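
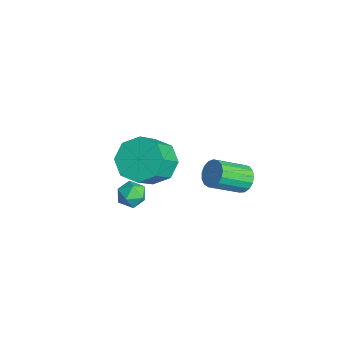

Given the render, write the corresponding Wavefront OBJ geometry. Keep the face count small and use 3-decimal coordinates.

v 0.947 2.493 -0.866
v 1.325 2.189 -1.328
v 1.351 0.804 -0.396
v 0.973 1.107 0.066
v 1.539 2.325 -1.132
v 1.565 0.94 -0.199
v 1.617 2.5 -0.875
v 1.643 1.115 0.058
v 1.541 2.673 -0.615
v 1.568 1.288 0.317
v 1.33 2.805 -0.414
v 1.356 1.42 0.519
v 1.03 2.865 -0.316
v 1.057 1.48 0.617
v 0.712 2.84 -0.344
v 0.738 1.455 0.589
v 0.447 2.735 -0.492
v 0.474 1.35 0.441
v 0.297 2.575 -0.725
v 0.323 1.19 0.207
v 0.296 2.396 -0.991
v 0.322 1.011 -0.059
v 0.443 2.239 -1.229
v 0.47 0.854 -0.296
v 0.707 2.14 -1.383
v 0.733 0.755 -0.45
v 1.025 2.122 -1.419
v 1.051 0.737 -0.486
v -1.182 -0.631 -0.656
v -0.568 0.224 -0.375
v 0.136 -0.673 0.817
v -0.478 -1.529 0.536
v -1.293 0.203 0.037
v -0.589 -0.695 1.229
v -1.953 -0.307 0.043
v -1.249 -1.205 1.235
v -2.162 -1.007 -0.361
v -1.458 -1.905 0.832
v -1.796 -1.487 -0.937
v -1.092 -2.384 0.255
v -1.071 -1.465 -1.349
v -0.367 -2.363 -0.157
v -0.411 -0.955 -1.355
v 0.293 -1.853 -0.163
v -0.202 -0.255 -0.952
v 0.502 -1.153 0.241
v 3.389 -2.926 2.993
v 3.752 -2.724 3.481
v 3.888 -3.836 2.999
v 4.251 -3.634 3.487
v 3.627 -3.75 3.578
v 3.319 -3.187 3.575
v 4.321 -3.373 2.905
v 4.013 -2.81 2.902
v 4.329 -3 3.427
v 3.9 -3.233 3.843
v 3.74 -3.327 2.637
v 3.311 -3.56 3.053
f 2 1 5
f 2 5 3
f 3 5 6
f 3 6 4
f 5 1 7
f 5 7 6
f 6 7 8
f 6 8 4
f 7 1 9
f 7 9 8
f 8 9 10
f 8 10 4
f 9 1 11
f 9 11 10
f 10 11 12
f 10 12 4
f 11 1 13
f 11 13 12
f 12 13 14
f 12 14 4
f 13 1 15
f 13 15 14
f 14 15 16
f 14 16 4
f 15 1 17
f 15 17 16
f 16 17 18
f 16 18 4
f 17 1 19
f 17 19 18
f 18 19 20
f 18 20 4
f 19 1 21
f 19 21 20
f 20 21 22
f 20 22 4
f 21 1 23
f 21 23 22
f 22 23 24
f 22 24 4
f 23 1 25
f 23 25 24
f 24 25 26
f 24 26 4
f 25 1 27
f 25 27 26
f 26 27 28
f 26 28 4
f 27 1 2
f 27 2 28
f 28 2 3
f 28 3 4
f 30 29 33
f 30 33 31
f 31 33 34
f 31 34 32
f 33 29 35
f 33 35 34
f 34 35 36
f 34 36 32
f 35 29 37
f 35 37 36
f 36 37 38
f 36 38 32
f 37 29 39
f 37 39 38
f 38 39 40
f 38 40 32
f 39 29 41
f 39 41 40
f 40 41 42
f 40 42 32
f 41 29 43
f 41 43 42
f 42 43 44
f 42 44 32
f 43 29 45
f 43 45 44
f 44 45 46
f 44 46 32
f 45 29 30
f 45 30 46
f 46 30 31
f 46 31 32
f 47 58 52
f 47 52 48
f 47 48 54
f 47 54 57
f 47 57 58
f 48 52 56
f 52 58 51
f 58 57 49
f 57 54 53
f 54 48 55
f 50 56 51
f 50 51 49
f 50 49 53
f 50 53 55
f 50 55 56
f 51 56 52
f 49 51 58
f 53 49 57
f 55 53 54
f 56 55 48



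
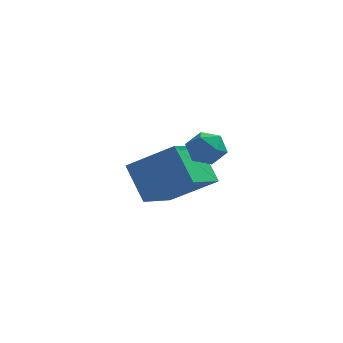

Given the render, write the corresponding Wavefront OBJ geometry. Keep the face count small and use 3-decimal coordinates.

v -2.152 -1.086 2.481
v -1.62 -1.377 2.951
v -3.04 -1.403 3.289
v -2.508 -1.694 3.759
v -2.549 -0.936 3.648
v -2 -0.74 3.148
v -2.66 -2.04 3.092
v -2.111 -1.844 2.592
v -1.934 -1.967 3.329
v -1.865 -1.284 3.673
v -2.795 -1.496 2.567
v -2.726 -0.813 2.911
v -4.732 1.201 -0.964
v -5.469 2.161 0.341
v -3.936 2.865 -1.739
v -4.673 3.825 -0.434
v -2.947 0.915 0.254
v -3.684 1.875 1.559
v -2.151 2.579 -0.521
v -2.888 3.539 0.784
f 1 12 6
f 1 6 2
f 1 2 8
f 1 8 11
f 1 11 12
f 2 6 10
f 6 12 5
f 12 11 3
f 11 8 7
f 8 2 9
f 4 10 5
f 4 5 3
f 4 3 7
f 4 7 9
f 4 9 10
f 5 10 6
f 3 5 12
f 7 3 11
f 9 7 8
f 10 9 2
f 14 16 13
f 17 14 13
f 13 16 15
f 15 17 13
f 14 20 16
f 18 14 17
f 18 20 14
f 16 20 15
f 19 17 15
f 15 20 19
f 19 18 17
f 20 18 19



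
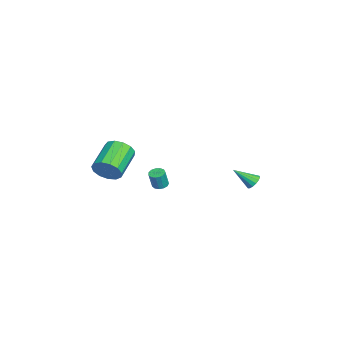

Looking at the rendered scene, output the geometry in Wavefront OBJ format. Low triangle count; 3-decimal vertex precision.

v 2.212 -1.17 -1.902
v 2.704 -1.227 -2.024
v 2.96 -1.427 -0.9
v 2.468 -1.37 -0.778
v 2.667 -0.948 -1.966
v 2.923 -1.148 -0.842
v 2.485 -0.74 -1.888
v 2.741 -0.94 -0.764
v 2.217 -0.668 -1.814
v 2.473 -0.868 -0.69
v 1.947 -0.755 -1.768
v 2.203 -0.955 -0.644
v 1.762 -0.974 -1.765
v 2.018 -1.174 -0.641
v 1.719 -1.256 -1.805
v 1.975 -1.456 -0.681
v 1.833 -1.51 -1.876
v 2.089 -1.71 -0.752
v 2.067 -1.656 -1.955
v 2.323 -1.856 -0.831
v 2.347 -1.648 -2.018
v 2.603 -1.848 -0.894
v 2.585 -1.488 -2.043
v 2.841 -1.688 -0.92
v 2.47 4.34 -1.453
v 2.93 4.12 -1.707
v 2.43 3.12 -0.467
v 3.036 4.291 -1.491
v 2.991 4.475 -1.265
v 2.806 4.623 -1.09
v 2.53 4.695 -1.011
v 2.239 4.672 -1.051
v 2.009 4.561 -1.199
v 1.903 4.39 -1.415
v 1.949 4.206 -1.641
v 2.134 4.058 -1.817
v 2.409 3.986 -1.895
v 2.7 4.008 -1.855
v 3.408 -4.244 -0.143
v 3.862 -4.017 0.684
v 2.027 -3.349 1.509
v 1.572 -3.576 0.683
v 3.883 -3.571 0.369
v 2.048 -2.903 1.195
v 3.753 -3.338 -0.108
v 1.918 -2.67 0.717
v 3.513 -3.393 -0.596
v 1.678 -2.725 0.229
v 3.24 -3.718 -0.94
v 1.405 -3.05 -0.115
v 3.02 -4.21 -1.031
v 1.185 -3.542 -0.206
v 2.923 -4.713 -0.84
v 1.088 -4.045 -0.015
v 2.98 -5.067 -0.428
v 1.145 -4.399 0.398
v 3.173 -5.159 0.076
v 1.338 -4.492 0.901
v 3.44 -4.961 0.509
v 1.605 -4.294 1.335
v 3.697 -4.535 0.736
v 1.862 -3.868 1.561
f 2 1 5
f 2 5 3
f 3 5 6
f 3 6 4
f 5 1 7
f 5 7 6
f 6 7 8
f 6 8 4
f 7 1 9
f 7 9 8
f 8 9 10
f 8 10 4
f 9 1 11
f 9 11 10
f 10 11 12
f 10 12 4
f 11 1 13
f 11 13 12
f 12 13 14
f 12 14 4
f 13 1 15
f 13 15 14
f 14 15 16
f 14 16 4
f 15 1 17
f 15 17 16
f 16 17 18
f 16 18 4
f 17 1 19
f 17 19 18
f 18 19 20
f 18 20 4
f 19 1 21
f 19 21 20
f 20 21 22
f 20 22 4
f 21 1 23
f 21 23 22
f 22 23 24
f 22 24 4
f 23 1 2
f 23 2 24
f 24 2 3
f 24 3 4
f 26 25 28
f 26 28 27
f 28 25 29
f 28 29 27
f 29 25 30
f 29 30 27
f 30 25 31
f 30 31 27
f 31 25 32
f 31 32 27
f 32 25 33
f 32 33 27
f 33 25 34
f 33 34 27
f 34 25 35
f 34 35 27
f 35 25 36
f 35 36 27
f 36 25 37
f 36 37 27
f 37 25 38
f 37 38 27
f 38 25 26
f 38 26 27
f 40 39 43
f 40 43 41
f 41 43 44
f 41 44 42
f 43 39 45
f 43 45 44
f 44 45 46
f 44 46 42
f 45 39 47
f 45 47 46
f 46 47 48
f 46 48 42
f 47 39 49
f 47 49 48
f 48 49 50
f 48 50 42
f 49 39 51
f 49 51 50
f 50 51 52
f 50 52 42
f 51 39 53
f 51 53 52
f 52 53 54
f 52 54 42
f 53 39 55
f 53 55 54
f 54 55 56
f 54 56 42
f 55 39 57
f 55 57 56
f 56 57 58
f 56 58 42
f 57 39 59
f 57 59 58
f 58 59 60
f 58 60 42
f 59 39 61
f 59 61 60
f 60 61 62
f 60 62 42
f 61 39 40
f 61 40 62
f 62 40 41
f 62 41 42



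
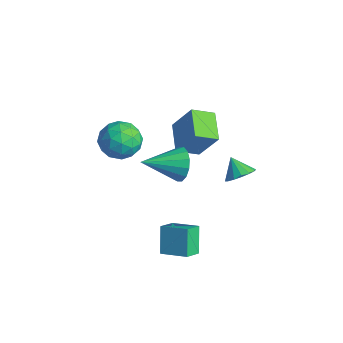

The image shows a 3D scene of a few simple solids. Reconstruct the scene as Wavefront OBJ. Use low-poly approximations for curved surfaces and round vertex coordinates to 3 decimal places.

v 1.359 1.859 0.16
v 1.762 1.218 0.499
v 0.561 1.801 1
v 1.932 1.566 0.684
v 1.948 1.993 0.729
v 1.806 2.384 0.621
v 1.545 2.634 0.389
v 1.233 2.677 0.097
v 0.955 2.5 -0.179
v 0.786 2.151 -0.364
v 0.769 1.724 -0.409
v 0.911 1.333 -0.301
v 1.173 1.083 -0.07
v 1.485 1.041 0.223
v 0.827 -2.403 -2.148
v 2.074 -1.653 -1.709
v 0.475 -1.5 -2.69
v 1.721 -0.75 -2.25
v 1.579 -2.89 -3.45
v 2.825 -2.14 -3.01
v 1.226 -1.987 -3.991
v 2.473 -1.237 -3.552
v -4.689 1.701 -0.5
v -3.732 2.256 1.237
v -4.332 2.891 -1.077
v -3.375 3.447 0.661
v -3.165 0.953 -1.101
v -2.208 1.509 0.637
v -2.808 2.144 -1.677
v -1.851 2.699 0.06
v -1.054 -2.208 3.177
v -0.456 -3.169 3.416
v -2.604 -3.231 2.944
v -2.006 -4.192 3.183
v -2.212 -3.416 4.016
v -1.254 -2.784 4.16
v -1.806 -3.616 2.2
v -0.848 -2.984 2.344
v -0.921 -4.039 2.812
v -1.171 -3.916 3.934
v -1.889 -2.484 2.426
v -2.139 -2.361 3.548
v -0.619 -2.599 3.317
v -2.441 -3.801 3.043
v -2.562 -3.345 3.532
v -2.21 -3.91 3.673
v -1.088 -2.373 3.755
v -0.736 -2.937 3.895
v -1.768 -3.083 4.247
v -2.324 -3.463 2.465
v -1.972 -4.027 2.605
v -0.85 -2.49 2.687
v -0.498 -3.055 2.828
v -1.292 -3.317 2.113
v -0.541 -3.675 3.103
v -1.452 -4.276 2.965
v -1.334 -3.937 2.388
v -0.771 -3.566 2.472
v -0.688 -3.602 3.762
v -1.599 -4.204 3.625
v -1.72 -3.748 4.115
v -1.157 -3.376 4.2
v -0.961 -4.114 3.407
v -1.461 -2.196 2.735
v -2.372 -2.798 2.598
v -1.903 -3.024 2.16
v -1.34 -2.652 2.245
v -1.608 -2.124 3.395
v -2.519 -2.725 3.257
v -2.289 -2.834 3.888
v -1.726 -2.463 3.972
v -2.099 -2.286 2.953
v -0.042 -0.712 1.235
v 0.325 -1.128 0.379
v -0.578 -2.648 1.945
v 0.734 -1.119 0.712
v 0.935 -1.001 1.186
v 0.874 -0.805 1.672
v 0.568 -0.585 2.042
v 0.098 -0.399 2.195
v -0.409 -0.297 2.091
v -0.818 -0.306 1.757
v -1.019 -0.424 1.284
v -0.959 -0.62 0.797
v -0.653 -0.84 0.427
v -0.183 -1.026 0.274
f 2 1 4
f 2 4 3
f 4 1 5
f 4 5 3
f 5 1 6
f 5 6 3
f 6 1 7
f 6 7 3
f 7 1 8
f 7 8 3
f 8 1 9
f 8 9 3
f 9 1 10
f 9 10 3
f 10 1 11
f 10 11 3
f 11 1 12
f 11 12 3
f 12 1 13
f 12 13 3
f 13 1 14
f 13 14 3
f 14 1 2
f 14 2 3
f 16 18 15
f 19 16 15
f 15 18 17
f 17 19 15
f 16 22 18
f 20 16 19
f 20 22 16
f 18 22 17
f 21 19 17
f 17 22 21
f 21 20 19
f 22 20 21
f 24 26 23
f 27 24 23
f 23 26 25
f 25 27 23
f 24 30 26
f 28 24 27
f 28 30 24
f 26 30 25
f 29 27 25
f 25 30 29
f 29 28 27
f 30 28 29
f 31 68 47
f 68 42 71
f 47 71 36
f 68 71 47
f 31 47 43
f 47 36 48
f 43 48 32
f 47 48 43
f 31 43 52
f 43 32 53
f 52 53 38
f 43 53 52
f 31 52 64
f 52 38 67
f 64 67 41
f 52 67 64
f 31 64 68
f 64 41 72
f 68 72 42
f 64 72 68
f 32 48 59
f 48 36 62
f 59 62 40
f 48 62 59
f 36 71 49
f 71 42 70
f 49 70 35
f 71 70 49
f 42 72 69
f 72 41 65
f 69 65 33
f 72 65 69
f 41 67 66
f 67 38 54
f 66 54 37
f 67 54 66
f 38 53 58
f 53 32 55
f 58 55 39
f 53 55 58
f 34 60 46
f 60 40 61
f 46 61 35
f 60 61 46
f 34 46 44
f 46 35 45
f 44 45 33
f 46 45 44
f 34 44 51
f 44 33 50
f 51 50 37
f 44 50 51
f 34 51 56
f 51 37 57
f 56 57 39
f 51 57 56
f 34 56 60
f 56 39 63
f 60 63 40
f 56 63 60
f 35 61 49
f 61 40 62
f 49 62 36
f 61 62 49
f 33 45 69
f 45 35 70
f 69 70 42
f 45 70 69
f 37 50 66
f 50 33 65
f 66 65 41
f 50 65 66
f 39 57 58
f 57 37 54
f 58 54 38
f 57 54 58
f 40 63 59
f 63 39 55
f 59 55 32
f 63 55 59
f 74 73 76
f 74 76 75
f 76 73 77
f 76 77 75
f 77 73 78
f 77 78 75
f 78 73 79
f 78 79 75
f 79 73 80
f 79 80 75
f 80 73 81
f 80 81 75
f 81 73 82
f 81 82 75
f 82 73 83
f 82 83 75
f 83 73 84
f 83 84 75
f 84 73 85
f 84 85 75
f 85 73 86
f 85 86 75
f 86 73 74
f 86 74 75



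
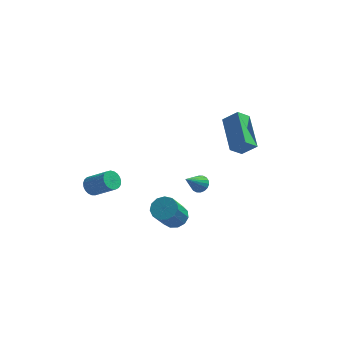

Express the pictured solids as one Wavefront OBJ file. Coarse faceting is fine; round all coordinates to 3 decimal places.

v 3.131 -0.766 3.409
v 2.559 1.003 4.224
v 2.401 -0.701 2.758
v 1.829 1.067 3.573
v 3.651 -0.347 2.867
v 3.079 1.421 3.682
v 2.921 -0.283 2.216
v 2.349 1.486 3.031
v -3.913 -1.968 0.463
v -3.598 -2.077 0.025
v -2.552 -2.481 0.88
v -2.867 -2.372 1.317
v -3.547 -1.858 0.067
v -2.501 -2.262 0.922
v -3.56 -1.658 0.177
v -2.514 -2.062 1.032
v -3.634 -1.511 0.337
v -2.588 -1.915 1.192
v -3.756 -1.444 0.518
v -2.71 -1.848 1.373
v -3.905 -1.467 0.69
v -2.859 -1.871 1.544
v -4.056 -1.577 0.822
v -3.01 -1.981 1.677
v -4.182 -1.755 0.892
v -3.136 -2.158 1.747
v -4.261 -1.969 0.888
v -3.215 -2.373 1.743
v -4.281 -2.183 0.811
v -3.235 -2.587 1.666
v -4.236 -2.36 0.673
v -3.19 -2.764 1.528
v -4.136 -2.469 0.499
v -3.09 -2.873 1.354
v -3.997 -2.492 0.318
v -2.951 -2.896 1.173
v -3.844 -2.424 0.163
v -2.798 -2.828 1.018
v -3.703 -2.277 0.059
v -2.657 -2.681 0.914
v -0.245 -0.311 -2.677
v 0.357 -0.122 -2.375
v -0.012 -1.14 -1.001
v -0.615 -1.329 -1.303
v 0.087 0.138 -2.256
v -0.283 -0.879 -0.881
v -0.29 0.256 -2.27
v -0.659 -0.762 -0.895
v -0.652 0.194 -2.413
v -1.021 -0.824 -1.038
v -0.885 -0.029 -2.64
v -1.254 -1.047 -1.266
v -0.915 -0.341 -2.88
v -1.284 -1.359 -1.505
v -0.732 -0.644 -3.055
v -1.102 -1.662 -1.68
v -0.395 -0.841 -3.11
v -0.764 -1.859 -1.735
v -0.01 -0.87 -3.028
v -0.38 -1.887 -1.653
v 0.3 -0.721 -2.834
v -0.07 -1.739 -1.46
v 0.437 -0.443 -2.591
v 0.067 -1.46 -1.216
v 0.445 3.808 -3.421
v 0.926 3.654 -3.259
v -0.165 2.932 -2.439
v 0.881 3.84 -3.121
v 0.75 4.02 -3.043
v 0.558 4.157 -3.039
v 0.344 4.226 -3.111
v 0.15 4.211 -3.244
v 0.014 4.117 -3.412
v -0.036 3.961 -3.583
v 0.009 3.775 -3.721
v 0.14 3.596 -3.799
v 0.332 3.458 -3.803
v 0.546 3.39 -3.731
v 0.74 3.405 -3.598
v 0.875 3.499 -3.429
f 2 4 1
f 5 2 1
f 1 4 3
f 3 5 1
f 2 8 4
f 6 2 5
f 6 8 2
f 4 8 3
f 7 5 3
f 3 8 7
f 7 6 5
f 8 6 7
f 10 9 13
f 10 13 11
f 11 13 14
f 11 14 12
f 13 9 15
f 13 15 14
f 14 15 16
f 14 16 12
f 15 9 17
f 15 17 16
f 16 17 18
f 16 18 12
f 17 9 19
f 17 19 18
f 18 19 20
f 18 20 12
f 19 9 21
f 19 21 20
f 20 21 22
f 20 22 12
f 21 9 23
f 21 23 22
f 22 23 24
f 22 24 12
f 23 9 25
f 23 25 24
f 24 25 26
f 24 26 12
f 25 9 27
f 25 27 26
f 26 27 28
f 26 28 12
f 27 9 29
f 27 29 28
f 28 29 30
f 28 30 12
f 29 9 31
f 29 31 30
f 30 31 32
f 30 32 12
f 31 9 33
f 31 33 32
f 32 33 34
f 32 34 12
f 33 9 35
f 33 35 34
f 34 35 36
f 34 36 12
f 35 9 37
f 35 37 36
f 36 37 38
f 36 38 12
f 37 9 39
f 37 39 38
f 38 39 40
f 38 40 12
f 39 9 10
f 39 10 40
f 40 10 11
f 40 11 12
f 42 41 45
f 42 45 43
f 43 45 46
f 43 46 44
f 45 41 47
f 45 47 46
f 46 47 48
f 46 48 44
f 47 41 49
f 47 49 48
f 48 49 50
f 48 50 44
f 49 41 51
f 49 51 50
f 50 51 52
f 50 52 44
f 51 41 53
f 51 53 52
f 52 53 54
f 52 54 44
f 53 41 55
f 53 55 54
f 54 55 56
f 54 56 44
f 55 41 57
f 55 57 56
f 56 57 58
f 56 58 44
f 57 41 59
f 57 59 58
f 58 59 60
f 58 60 44
f 59 41 61
f 59 61 60
f 60 61 62
f 60 62 44
f 61 41 63
f 61 63 62
f 62 63 64
f 62 64 44
f 63 41 42
f 63 42 64
f 64 42 43
f 64 43 44
f 66 65 68
f 66 68 67
f 68 65 69
f 68 69 67
f 69 65 70
f 69 70 67
f 70 65 71
f 70 71 67
f 71 65 72
f 71 72 67
f 72 65 73
f 72 73 67
f 73 65 74
f 73 74 67
f 74 65 75
f 74 75 67
f 75 65 76
f 75 76 67
f 76 65 77
f 76 77 67
f 77 65 78
f 77 78 67
f 78 65 79
f 78 79 67
f 79 65 80
f 79 80 67
f 80 65 66
f 80 66 67



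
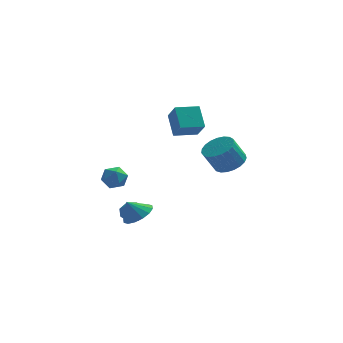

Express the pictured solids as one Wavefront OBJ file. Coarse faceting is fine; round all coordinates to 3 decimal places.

v -2.873 -3.543 0.386
v -2.255 -3.353 0.907
v -3.265 -4.527 1.213
v -2.647 -4.337 1.734
v -3.284 -3.813 1.637
v -3.042 -3.205 1.126
v -2.478 -4.675 0.994
v -2.236 -4.067 0.483
v -2.01 -4.052 1.282
v -2.509 -3.519 1.68
v -3.011 -4.361 0.44
v -3.51 -3.828 0.838
v -1.916 0.697 -4.217
v -1.546 0.151 -4.653
v -1.904 -0.297 -2.963
v -1.161 0.518 -4.366
v -1.217 0.989 -3.992
v -1.683 1.29 -3.75
v -2.285 1.242 -3.782
v -2.671 0.876 -4.069
v -2.614 0.404 -4.443
v -2.148 0.104 -4.685
v 0.875 -1.607 3.827
v 0.569 -0.45 4.889
v 0.471 -0.76 2.788
v 0.166 0.397 3.85
v 2.254 -1.117 3.69
v 1.949 0.04 4.752
v 1.851 -0.27 2.651
v 1.545 0.887 3.713
v 3.812 2.737 -1.116
v 4.725 2.977 -0.591
v 3.981 2.683 0.84
v 3.068 2.443 0.316
v 4.523 3.377 -0.614
v 3.778 3.083 0.817
v 4.198 3.667 -0.724
v 3.453 3.373 0.707
v 3.806 3.796 -0.902
v 3.061 3.502 0.53
v 3.415 3.741 -1.116
v 2.67 3.447 0.315
v 3.093 3.513 -1.33
v 2.348 3.219 0.101
v 2.895 3.151 -1.508
v 2.151 2.857 -0.076
v 2.856 2.717 -1.617
v 2.111 2.423 -0.186
v 2.982 2.287 -1.64
v 2.238 1.993 -0.209
v 3.252 1.934 -1.572
v 2.507 1.64 -0.141
v 3.619 1.721 -1.425
v 2.874 1.427 0.006
v 4.019 1.683 -1.225
v 3.274 1.389 0.206
v 4.383 1.827 -1.006
v 3.638 1.533 0.426
v 4.649 2.128 -0.805
v 3.904 1.834 0.626
v 4.77 2.535 -0.659
v 4.025 2.241 0.772
v -1.536 -1.642 -3.109
v -0.878 -2.3 -2.692
v -2.184 -1.658 -2.111
v -0.693 -1.822 -2.565
v -0.734 -1.296 -2.583
v -0.99 -0.863 -2.742
v -1.392 -0.638 -3
v -1.833 -0.683 -3.287
v -2.195 -0.984 -3.526
v -2.38 -1.462 -3.654
v -2.339 -1.988 -3.635
v -2.083 -2.421 -3.476
v -1.68 -2.646 -3.218
v -1.239 -2.602 -2.932
f 1 12 6
f 1 6 2
f 1 2 8
f 1 8 11
f 1 11 12
f 2 6 10
f 6 12 5
f 12 11 3
f 11 8 7
f 8 2 9
f 4 10 5
f 4 5 3
f 4 3 7
f 4 7 9
f 4 9 10
f 5 10 6
f 3 5 12
f 7 3 11
f 9 7 8
f 10 9 2
f 14 13 16
f 14 16 15
f 16 13 17
f 16 17 15
f 17 13 18
f 17 18 15
f 18 13 19
f 18 19 15
f 19 13 20
f 19 20 15
f 20 13 21
f 20 21 15
f 21 13 22
f 21 22 15
f 22 13 14
f 22 14 15
f 24 26 23
f 27 24 23
f 23 26 25
f 25 27 23
f 24 30 26
f 28 24 27
f 28 30 24
f 26 30 25
f 29 27 25
f 25 30 29
f 29 28 27
f 30 28 29
f 32 31 35
f 32 35 33
f 33 35 36
f 33 36 34
f 35 31 37
f 35 37 36
f 36 37 38
f 36 38 34
f 37 31 39
f 37 39 38
f 38 39 40
f 38 40 34
f 39 31 41
f 39 41 40
f 40 41 42
f 40 42 34
f 41 31 43
f 41 43 42
f 42 43 44
f 42 44 34
f 43 31 45
f 43 45 44
f 44 45 46
f 44 46 34
f 45 31 47
f 45 47 46
f 46 47 48
f 46 48 34
f 47 31 49
f 47 49 48
f 48 49 50
f 48 50 34
f 49 31 51
f 49 51 50
f 50 51 52
f 50 52 34
f 51 31 53
f 51 53 52
f 52 53 54
f 52 54 34
f 53 31 55
f 53 55 54
f 54 55 56
f 54 56 34
f 55 31 57
f 55 57 56
f 56 57 58
f 56 58 34
f 57 31 59
f 57 59 58
f 58 59 60
f 58 60 34
f 59 31 61
f 59 61 60
f 60 61 62
f 60 62 34
f 61 31 32
f 61 32 62
f 62 32 33
f 62 33 34
f 64 63 66
f 64 66 65
f 66 63 67
f 66 67 65
f 67 63 68
f 67 68 65
f 68 63 69
f 68 69 65
f 69 63 70
f 69 70 65
f 70 63 71
f 70 71 65
f 71 63 72
f 71 72 65
f 72 63 73
f 72 73 65
f 73 63 74
f 73 74 65
f 74 63 75
f 74 75 65
f 75 63 76
f 75 76 65
f 76 63 64
f 76 64 65



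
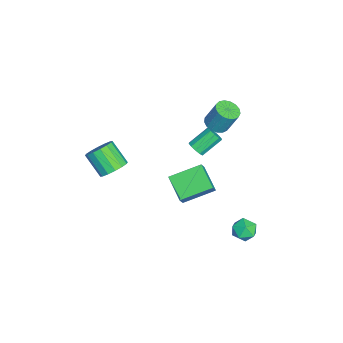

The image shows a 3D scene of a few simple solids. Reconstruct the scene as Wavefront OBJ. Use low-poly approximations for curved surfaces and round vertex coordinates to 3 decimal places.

v 3.56 4.463 -1.492
v 4.127 3.927 -1.237
v 3.333 3.713 -2.563
v 3.9 3.177 -2.308
v 3.193 3.254 -1.898
v 3.334 3.717 -1.236
v 4.126 3.923 -2.564
v 4.267 4.386 -1.902
v 4.476 3.593 -1.899
v 3.9 3.18 -1.488
v 3.56 4.46 -2.312
v 2.984 4.047 -1.901
v 4.208 -3.255 3.368
v 4.976 -3.455 3.701
v 4.259 -4.365 4.805
v 3.492 -4.165 4.472
v 4.847 -3.089 3.92
v 4.13 -3.999 5.024
v 4.547 -2.767 3.99
v 3.831 -3.677 5.094
v 4.157 -2.577 3.894
v 3.44 -3.486 4.998
v 3.78 -2.567 3.657
v 3.063 -3.477 4.761
v 3.518 -2.743 3.342
v 2.801 -3.652 4.446
v 3.441 -3.055 3.035
v 2.724 -3.965 4.139
v 3.57 -3.421 2.816
v 2.853 -4.331 3.92
v 3.869 -3.743 2.746
v 3.153 -4.653 3.85
v 4.26 -3.934 2.842
v 3.543 -4.843 3.946
v 4.637 -3.943 3.079
v 3.92 -4.853 4.183
v 4.899 -3.768 3.394
v 4.182 -4.677 4.498
v -1.407 1.797 2.612
v -0.874 1.284 2.783
v -0.719 1.93 4.239
v -1.253 2.443 4.068
v -0.686 1.561 2.64
v -0.531 2.206 4.096
v -0.663 1.891 2.491
v -0.508 2.537 3.947
v -0.811 2.201 2.37
v -0.656 2.847 3.825
v -1.095 2.418 2.304
v -0.941 3.063 3.759
v -1.451 2.492 2.308
v -1.297 3.138 3.764
v -1.797 2.408 2.383
v -1.643 3.054 3.838
v -2.054 2.183 2.51
v -1.899 2.829 3.965
v -2.162 1.87 2.66
v -2.008 2.516 4.116
v -2.098 1.541 2.799
v -1.943 2.186 4.255
v -1.875 1.27 2.896
v -1.721 1.915 4.352
v -1.545 1.12 2.927
v -1.391 1.765 4.383
v -1.184 1.125 2.887
v -1.029 1.77 4.342
v -0.247 0.742 1.239
v 0.222 0.764 1.578
v -0.463 1.779 2.461
v -0.933 1.758 2.121
v 0.26 1.012 1.322
v -0.426 2.027 2.205
v 0.103 1.157 1.034
v -0.582 2.172 1.917
v -0.187 1.143 0.824
v -0.873 2.159 1.707
v -0.5 0.977 0.772
v -1.186 1.992 1.655
v -0.717 0.721 0.899
v -1.402 1.736 1.782
v -0.754 0.473 1.155
v -1.44 1.488 2.038
v -0.598 0.328 1.443
v -1.283 1.343 2.326
v -0.307 0.341 1.653
v -0.993 1.357 2.536
v 0.006 0.508 1.705
v -0.68 1.523 2.588
v -0.529 -0.659 -2.055
v -1.16 1.158 -1.318
v 0.801 0.128 -2.855
v 0.17 1.945 -2.117
v 0.01 -0.785 -1.283
v -0.621 1.032 -0.545
v 1.34 0.002 -2.082
v 0.709 1.819 -1.345
f 1 12 6
f 1 6 2
f 1 2 8
f 1 8 11
f 1 11 12
f 2 6 10
f 6 12 5
f 12 11 3
f 11 8 7
f 8 2 9
f 4 10 5
f 4 5 3
f 4 3 7
f 4 7 9
f 4 9 10
f 5 10 6
f 3 5 12
f 7 3 11
f 9 7 8
f 10 9 2
f 14 13 17
f 14 17 15
f 15 17 18
f 15 18 16
f 17 13 19
f 17 19 18
f 18 19 20
f 18 20 16
f 19 13 21
f 19 21 20
f 20 21 22
f 20 22 16
f 21 13 23
f 21 23 22
f 22 23 24
f 22 24 16
f 23 13 25
f 23 25 24
f 24 25 26
f 24 26 16
f 25 13 27
f 25 27 26
f 26 27 28
f 26 28 16
f 27 13 29
f 27 29 28
f 28 29 30
f 28 30 16
f 29 13 31
f 29 31 30
f 30 31 32
f 30 32 16
f 31 13 33
f 31 33 32
f 32 33 34
f 32 34 16
f 33 13 35
f 33 35 34
f 34 35 36
f 34 36 16
f 35 13 37
f 35 37 36
f 36 37 38
f 36 38 16
f 37 13 14
f 37 14 38
f 38 14 15
f 38 15 16
f 40 39 43
f 40 43 41
f 41 43 44
f 41 44 42
f 43 39 45
f 43 45 44
f 44 45 46
f 44 46 42
f 45 39 47
f 45 47 46
f 46 47 48
f 46 48 42
f 47 39 49
f 47 49 48
f 48 49 50
f 48 50 42
f 49 39 51
f 49 51 50
f 50 51 52
f 50 52 42
f 51 39 53
f 51 53 52
f 52 53 54
f 52 54 42
f 53 39 55
f 53 55 54
f 54 55 56
f 54 56 42
f 55 39 57
f 55 57 56
f 56 57 58
f 56 58 42
f 57 39 59
f 57 59 58
f 58 59 60
f 58 60 42
f 59 39 61
f 59 61 60
f 60 61 62
f 60 62 42
f 61 39 63
f 61 63 62
f 62 63 64
f 62 64 42
f 63 39 65
f 63 65 64
f 64 65 66
f 64 66 42
f 65 39 40
f 65 40 66
f 66 40 41
f 66 41 42
f 68 67 71
f 68 71 69
f 69 71 72
f 69 72 70
f 71 67 73
f 71 73 72
f 72 73 74
f 72 74 70
f 73 67 75
f 73 75 74
f 74 75 76
f 74 76 70
f 75 67 77
f 75 77 76
f 76 77 78
f 76 78 70
f 77 67 79
f 77 79 78
f 78 79 80
f 78 80 70
f 79 67 81
f 79 81 80
f 80 81 82
f 80 82 70
f 81 67 83
f 81 83 82
f 82 83 84
f 82 84 70
f 83 67 85
f 83 85 84
f 84 85 86
f 84 86 70
f 85 67 87
f 85 87 86
f 86 87 88
f 86 88 70
f 87 67 68
f 87 68 88
f 88 68 69
f 88 69 70
f 90 92 89
f 93 90 89
f 89 92 91
f 91 93 89
f 90 96 92
f 94 90 93
f 94 96 90
f 92 96 91
f 95 93 91
f 91 96 95
f 95 94 93
f 96 94 95



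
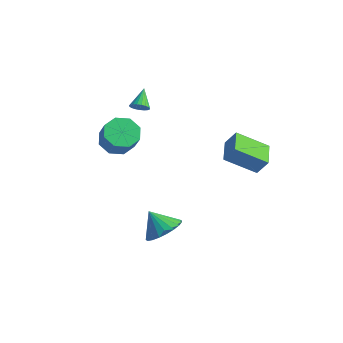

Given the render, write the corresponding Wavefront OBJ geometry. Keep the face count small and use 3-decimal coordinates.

v -2.075 -2.487 2.609
v -1.288 -2.058 2.237
v -0.538 -2.444 3.38
v -1.325 -2.873 3.751
v -1.691 -1.597 2.658
v -0.941 -1.984 3.8
v -2.319 -1.658 3.049
v -1.569 -2.044 4.192
v -2.804 -2.204 3.183
v -2.054 -2.59 4.325
v -2.862 -2.916 2.98
v -2.112 -3.302 4.123
v -2.459 -3.376 2.56
v -1.709 -3.763 3.702
v -1.831 -3.316 2.168
v -1.081 -3.702 3.311
v -1.346 -2.77 2.035
v -0.596 -3.156 3.177
v 2.545 0.26 1.898
v 3.056 0.51 2.781
v 1.656 1.402 2.089
v 2.166 1.652 2.971
v 3.774 1.388 0.869
v 4.284 1.638 1.751
v 2.884 2.53 1.059
v 3.395 2.78 1.942
v 1.11 -2.534 -2.655
v 1.944 -2.704 -2.006
v 0.23 -2.686 -1.565
v 1.897 -2.262 -1.983
v 1.714 -1.867 -2.076
v 1.426 -1.588 -2.269
v 1.084 -1.472 -2.529
v 0.747 -1.54 -2.811
v 0.472 -1.78 -3.066
v 0.308 -2.15 -3.25
v 0.282 -2.587 -3.331
v 0.4 -3.014 -3.296
v 0.64 -3.359 -3.149
v 0.962 -3.561 -2.918
v 1.309 -3.586 -2.641
v 1.622 -3.428 -2.366
v 1.847 -3.117 -2.142
v -3.617 0.813 2.559
v -3.308 0.632 2.976
v -4.123 1.707 3.321
v -3.172 0.789 2.881
v -3.113 0.951 2.731
v -3.141 1.089 2.551
v -3.252 1.179 2.372
v -3.425 1.205 2.225
v -3.632 1.164 2.136
v -3.836 1.062 2.12
v -4.002 0.917 2.18
v -4.102 0.754 2.306
v -4.117 0.601 2.475
v -4.047 0.484 2.659
v -3.902 0.425 2.825
v -3.707 0.432 2.945
v -3.497 0.505 2.999
f 2 1 5
f 2 5 3
f 3 5 6
f 3 6 4
f 5 1 7
f 5 7 6
f 6 7 8
f 6 8 4
f 7 1 9
f 7 9 8
f 8 9 10
f 8 10 4
f 9 1 11
f 9 11 10
f 10 11 12
f 10 12 4
f 11 1 13
f 11 13 12
f 12 13 14
f 12 14 4
f 13 1 15
f 13 15 14
f 14 15 16
f 14 16 4
f 15 1 17
f 15 17 16
f 16 17 18
f 16 18 4
f 17 1 2
f 17 2 18
f 18 2 3
f 18 3 4
f 20 22 19
f 23 20 19
f 19 22 21
f 21 23 19
f 20 26 22
f 24 20 23
f 24 26 20
f 22 26 21
f 25 23 21
f 21 26 25
f 25 24 23
f 26 24 25
f 28 27 30
f 28 30 29
f 30 27 31
f 30 31 29
f 31 27 32
f 31 32 29
f 32 27 33
f 32 33 29
f 33 27 34
f 33 34 29
f 34 27 35
f 34 35 29
f 35 27 36
f 35 36 29
f 36 27 37
f 36 37 29
f 37 27 38
f 37 38 29
f 38 27 39
f 38 39 29
f 39 27 40
f 39 40 29
f 40 27 41
f 40 41 29
f 41 27 42
f 41 42 29
f 42 27 43
f 42 43 29
f 43 27 28
f 43 28 29
f 45 44 47
f 45 47 46
f 47 44 48
f 47 48 46
f 48 44 49
f 48 49 46
f 49 44 50
f 49 50 46
f 50 44 51
f 50 51 46
f 51 44 52
f 51 52 46
f 52 44 53
f 52 53 46
f 53 44 54
f 53 54 46
f 54 44 55
f 54 55 46
f 55 44 56
f 55 56 46
f 56 44 57
f 56 57 46
f 57 44 58
f 57 58 46
f 58 44 59
f 58 59 46
f 59 44 60
f 59 60 46
f 60 44 45
f 60 45 46



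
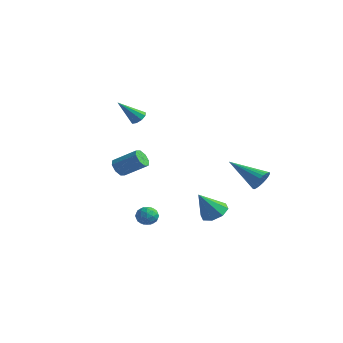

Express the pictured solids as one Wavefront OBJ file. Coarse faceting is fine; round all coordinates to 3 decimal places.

v 2.191 0.734 -4.2
v 3.006 0.492 -4.185
v 1.889 -0.194 -2.76
v 2.903 1.042 -3.853
v 2.383 1.411 -3.724
v 1.75 1.384 -3.874
v 1.376 0.975 -4.216
v 1.479 0.426 -4.548
v 1.999 0.057 -4.677
v 2.632 0.084 -4.526
v 0.564 -2.678 -3.808
v 1.197 -2.573 -3.927
v 0.783 -3.667 -3.513
v 1.416 -3.562 -3.632
v 1.125 -3.263 -3.132
v 0.989 -2.652 -3.314
v 0.991 -3.588 -4.126
v 0.855 -2.977 -4.308
v 1.46 -3.136 -4.124
v 1.543 -2.935 -3.509
v 0.437 -3.305 -3.931
v 0.52 -3.104 -3.316
v 0.861 -2.539 -3.893
v 1.119 -3.701 -3.547
v 0.948 -3.525 -3.253
v 1.319 -3.464 -3.323
v 0.739 -2.585 -3.533
v 1.111 -2.523 -3.603
v 1.069 -2.929 -3.136
v 0.869 -3.717 -3.837
v 1.241 -3.655 -3.907
v 0.661 -2.776 -4.117
v 1.032 -2.715 -4.187
v 0.911 -3.311 -4.304
v 1.388 -2.808 -4.079
v 1.517 -3.389 -3.906
v 1.267 -3.405 -4.196
v 1.187 -3.046 -4.303
v 1.436 -2.69 -3.718
v 1.565 -3.271 -3.545
v 1.394 -3.095 -3.25
v 1.314 -2.736 -3.357
v 1.591 -3.02 -3.833
v 0.415 -2.969 -3.895
v 0.544 -3.55 -3.722
v 0.666 -3.504 -4.083
v 0.586 -3.145 -4.19
v 0.463 -2.851 -3.534
v 0.592 -3.432 -3.361
v 0.793 -3.194 -3.137
v 0.713 -2.835 -3.244
v 0.389 -3.22 -3.607
v -2.666 -0.094 1.762
v -2.187 -0.04 2.005
v -3.174 -1.146 2.998
v -2.421 0.218 2.129
v -2.77 0.33 2.08
v -3.07 0.243 1.883
v -3.181 -0.001 1.63
v -3.051 -0.289 1.438
v -2.741 -0.486 1.398
v -2.396 -0.499 1.529
v -2.177 -0.323 1.768
v -3.134 -1.159 -1.811
v -2.849 -0.974 -2.341
v -1.66 -0.337 -1.48
v -1.946 -0.521 -0.949
v -3.152 -0.641 -2.169
v -1.964 -0.004 -1.308
v -3.445 -0.611 -1.787
v -2.256 0.026 -0.926
v -3.556 -0.902 -1.419
v -2.367 -0.265 -0.558
v -3.42 -1.343 -1.28
v -2.231 -0.706 -0.419
v -3.116 -1.676 -1.452
v -1.928 -1.039 -0.591
v -2.824 -1.706 -1.834
v -1.635 -1.069 -0.973
v -2.713 -1.415 -2.202
v -1.524 -0.778 -1.341
v 4.893 1.394 -1.395
v 5.266 1.103 -0.865
v 3.047 0.906 -0.365
v 5.245 1.365 -0.778
v 5.17 1.632 -0.786
v 5.053 1.863 -0.885
v 4.912 2.022 -1.063
v 4.768 2.086 -1.291
v 4.643 2.044 -1.535
v 4.557 1.904 -1.757
v 4.521 1.686 -1.924
v 4.542 1.424 -2.011
v 4.617 1.157 -2.004
v 4.733 0.926 -1.904
v 4.874 0.767 -1.727
v 5.018 0.703 -1.499
v 5.143 0.745 -1.255
v 5.23 0.885 -1.032
f 2 1 4
f 2 4 3
f 4 1 5
f 4 5 3
f 5 1 6
f 5 6 3
f 6 1 7
f 6 7 3
f 7 1 8
f 7 8 3
f 8 1 9
f 8 9 3
f 9 1 10
f 9 10 3
f 10 1 2
f 10 2 3
f 11 48 27
f 48 22 51
f 27 51 16
f 48 51 27
f 11 27 23
f 27 16 28
f 23 28 12
f 27 28 23
f 11 23 32
f 23 12 33
f 32 33 18
f 23 33 32
f 11 32 44
f 32 18 47
f 44 47 21
f 32 47 44
f 11 44 48
f 44 21 52
f 48 52 22
f 44 52 48
f 12 28 39
f 28 16 42
f 39 42 20
f 28 42 39
f 16 51 29
f 51 22 50
f 29 50 15
f 51 50 29
f 22 52 49
f 52 21 45
f 49 45 13
f 52 45 49
f 21 47 46
f 47 18 34
f 46 34 17
f 47 34 46
f 18 33 38
f 33 12 35
f 38 35 19
f 33 35 38
f 14 40 26
f 40 20 41
f 26 41 15
f 40 41 26
f 14 26 24
f 26 15 25
f 24 25 13
f 26 25 24
f 14 24 31
f 24 13 30
f 31 30 17
f 24 30 31
f 14 31 36
f 31 17 37
f 36 37 19
f 31 37 36
f 14 36 40
f 36 19 43
f 40 43 20
f 36 43 40
f 15 41 29
f 41 20 42
f 29 42 16
f 41 42 29
f 13 25 49
f 25 15 50
f 49 50 22
f 25 50 49
f 17 30 46
f 30 13 45
f 46 45 21
f 30 45 46
f 19 37 38
f 37 17 34
f 38 34 18
f 37 34 38
f 20 43 39
f 43 19 35
f 39 35 12
f 43 35 39
f 54 53 56
f 54 56 55
f 56 53 57
f 56 57 55
f 57 53 58
f 57 58 55
f 58 53 59
f 58 59 55
f 59 53 60
f 59 60 55
f 60 53 61
f 60 61 55
f 61 53 62
f 61 62 55
f 62 53 63
f 62 63 55
f 63 53 54
f 63 54 55
f 65 64 68
f 65 68 66
f 66 68 69
f 66 69 67
f 68 64 70
f 68 70 69
f 69 70 71
f 69 71 67
f 70 64 72
f 70 72 71
f 71 72 73
f 71 73 67
f 72 64 74
f 72 74 73
f 73 74 75
f 73 75 67
f 74 64 76
f 74 76 75
f 75 76 77
f 75 77 67
f 76 64 78
f 76 78 77
f 77 78 79
f 77 79 67
f 78 64 80
f 78 80 79
f 79 80 81
f 79 81 67
f 80 64 65
f 80 65 81
f 81 65 66
f 81 66 67
f 83 82 85
f 83 85 84
f 85 82 86
f 85 86 84
f 86 82 87
f 86 87 84
f 87 82 88
f 87 88 84
f 88 82 89
f 88 89 84
f 89 82 90
f 89 90 84
f 90 82 91
f 90 91 84
f 91 82 92
f 91 92 84
f 92 82 93
f 92 93 84
f 93 82 94
f 93 94 84
f 94 82 95
f 94 95 84
f 95 82 96
f 95 96 84
f 96 82 97
f 96 97 84
f 97 82 98
f 97 98 84
f 98 82 99
f 98 99 84
f 99 82 83
f 99 83 84



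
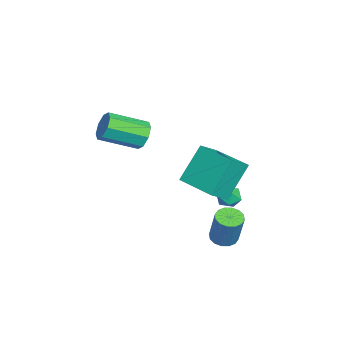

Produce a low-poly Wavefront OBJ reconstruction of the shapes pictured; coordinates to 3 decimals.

v 1.436 0.842 -0.498
v 2.226 0.225 0.18
v 0.521 1.645 1.298
v 1.312 1.028 1.976
v 2.788 2.512 -0.556
v 3.579 1.895 0.122
v 1.874 3.315 1.24
v 2.664 2.698 1.918
v 3.278 2.428 -2.701
v 3.807 2.752 -2.957
v 4.41 3.095 -1.274
v 3.882 2.772 -1.019
v 3.563 2.995 -2.919
v 4.166 3.338 -1.236
v 3.242 3.086 -2.822
v 3.845 3.43 -1.14
v 2.931 3.001 -2.694
v 3.535 3.345 -1.011
v 2.714 2.763 -2.567
v 3.317 3.106 -0.885
v 2.647 2.435 -2.476
v 3.25 2.778 -0.794
v 2.75 2.105 -2.446
v 3.353 2.448 -0.763
v 2.994 1.862 -2.484
v 3.597 2.205 -0.801
v 3.315 1.77 -2.58
v 3.918 2.114 -0.898
v 3.625 1.855 -2.709
v 4.229 2.199 -1.026
v 3.843 2.094 -2.835
v 4.446 2.437 -1.153
v 3.91 2.422 -2.926
v 4.513 2.765 -1.244
v -0.666 2.067 -1.875
v -0.288 2.577 -1.622
v 0.188 1.743 -2.498
v 0.566 2.253 -2.245
v 0.387 1.729 -1.844
v -0.142 1.929 -1.459
v 0.042 2.391 -2.661
v -0.487 2.591 -2.276
v 0.149 2.777 -2.107
v 0.362 2.368 -1.603
v -0.462 1.952 -2.517
v -0.249 1.543 -2.013
v 2.703 -1.307 3.155
v 2.92 -0.931 3.815
v 3.535 -2.637 4.585
v 3.317 -3.013 3.925
v 2.349 -1.126 3.838
v 2.964 -2.832 4.608
v 1.984 -1.428 3.461
v 2.599 -3.134 4.231
v 2.041 -1.659 2.905
v 2.656 -3.364 3.675
v 2.485 -1.683 2.495
v 3.1 -3.389 3.265
v 3.056 -1.488 2.472
v 3.671 -3.194 3.242
v 3.421 -1.186 2.849
v 4.036 -2.892 3.619
v 3.364 -0.956 3.405
v 3.979 -2.661 4.175
f 2 4 1
f 5 2 1
f 1 4 3
f 3 5 1
f 2 8 4
f 6 2 5
f 6 8 2
f 4 8 3
f 7 5 3
f 3 8 7
f 7 6 5
f 8 6 7
f 10 9 13
f 10 13 11
f 11 13 14
f 11 14 12
f 13 9 15
f 13 15 14
f 14 15 16
f 14 16 12
f 15 9 17
f 15 17 16
f 16 17 18
f 16 18 12
f 17 9 19
f 17 19 18
f 18 19 20
f 18 20 12
f 19 9 21
f 19 21 20
f 20 21 22
f 20 22 12
f 21 9 23
f 21 23 22
f 22 23 24
f 22 24 12
f 23 9 25
f 23 25 24
f 24 25 26
f 24 26 12
f 25 9 27
f 25 27 26
f 26 27 28
f 26 28 12
f 27 9 29
f 27 29 28
f 28 29 30
f 28 30 12
f 29 9 31
f 29 31 30
f 30 31 32
f 30 32 12
f 31 9 33
f 31 33 32
f 32 33 34
f 32 34 12
f 33 9 10
f 33 10 34
f 34 10 11
f 34 11 12
f 35 46 40
f 35 40 36
f 35 36 42
f 35 42 45
f 35 45 46
f 36 40 44
f 40 46 39
f 46 45 37
f 45 42 41
f 42 36 43
f 38 44 39
f 38 39 37
f 38 37 41
f 38 41 43
f 38 43 44
f 39 44 40
f 37 39 46
f 41 37 45
f 43 41 42
f 44 43 36
f 48 47 51
f 48 51 49
f 49 51 52
f 49 52 50
f 51 47 53
f 51 53 52
f 52 53 54
f 52 54 50
f 53 47 55
f 53 55 54
f 54 55 56
f 54 56 50
f 55 47 57
f 55 57 56
f 56 57 58
f 56 58 50
f 57 47 59
f 57 59 58
f 58 59 60
f 58 60 50
f 59 47 61
f 59 61 60
f 60 61 62
f 60 62 50
f 61 47 63
f 61 63 62
f 62 63 64
f 62 64 50
f 63 47 48
f 63 48 64
f 64 48 49
f 64 49 50



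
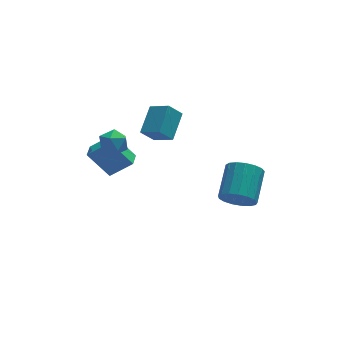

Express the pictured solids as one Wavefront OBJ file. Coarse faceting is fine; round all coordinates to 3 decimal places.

v -2.369 1.788 0.491
v -2.059 1.272 -0.211
v -2.621 0.548 1.291
v -2.311 0.032 0.589
v -1.724 0.565 1.065
v -1.568 1.331 0.57
v -3.112 0.489 0.51
v -2.956 1.255 0.015
v -2.519 0.468 -0.2
v -1.661 0.516 0.143
v -3.019 1.304 0.937
v -2.161 1.352 1.28
v 0.185 0.766 0.98
v 1.126 2.151 1.855
v -0.619 1.738 0.306
v 0.322 3.123 1.181
v 0.978 0.797 0.079
v 1.919 2.182 0.954
v 0.174 1.769 -0.595
v 1.115 3.154 0.28
v -2.287 2.217 -3.588
v -3.386 2.957 -2.077
v -1.893 3.112 -3.74
v -2.992 3.852 -2.228
v -1.028 1.848 -2.492
v -2.127 2.588 -0.98
v -0.634 2.743 -2.643
v -1.733 3.483 -1.132
v 2.988 -4.582 -0.864
v 3.71 -4.532 -1.638
v 4.634 -2.888 -0.671
v 3.912 -2.938 0.104
v 3.338 -4.228 -1.8
v 4.262 -2.583 -0.832
v 2.885 -4.005 -1.747
v 3.809 -2.36 -0.779
v 2.456 -3.914 -1.492
v 3.38 -2.27 -0.524
v 2.149 -3.977 -1.093
v 3.073 -2.332 -0.125
v 2.034 -4.178 -0.641
v 2.958 -2.533 0.326
v 2.138 -4.471 -0.241
v 3.061 -2.826 0.727
v 2.436 -4.79 0.017
v 3.36 -3.146 0.984
v 2.861 -5.062 0.073
v 3.785 -3.417 1.04
v 3.315 -5.224 -0.086
v 4.239 -3.579 0.882
v 3.694 -5.238 -0.422
v 4.618 -3.594 0.545
v 3.912 -5.103 -0.86
v 4.835 -3.458 0.107
v 3.917 -4.848 -1.299
v 4.841 -3.203 -0.332
f 1 12 6
f 1 6 2
f 1 2 8
f 1 8 11
f 1 11 12
f 2 6 10
f 6 12 5
f 12 11 3
f 11 8 7
f 8 2 9
f 4 10 5
f 4 5 3
f 4 3 7
f 4 7 9
f 4 9 10
f 5 10 6
f 3 5 12
f 7 3 11
f 9 7 8
f 10 9 2
f 14 16 13
f 17 14 13
f 13 16 15
f 15 17 13
f 14 20 16
f 18 14 17
f 18 20 14
f 16 20 15
f 19 17 15
f 15 20 19
f 19 18 17
f 20 18 19
f 22 24 21
f 25 22 21
f 21 24 23
f 23 25 21
f 22 28 24
f 26 22 25
f 26 28 22
f 24 28 23
f 27 25 23
f 23 28 27
f 27 26 25
f 28 26 27
f 30 29 33
f 30 33 31
f 31 33 34
f 31 34 32
f 33 29 35
f 33 35 34
f 34 35 36
f 34 36 32
f 35 29 37
f 35 37 36
f 36 37 38
f 36 38 32
f 37 29 39
f 37 39 38
f 38 39 40
f 38 40 32
f 39 29 41
f 39 41 40
f 40 41 42
f 40 42 32
f 41 29 43
f 41 43 42
f 42 43 44
f 42 44 32
f 43 29 45
f 43 45 44
f 44 45 46
f 44 46 32
f 45 29 47
f 45 47 46
f 46 47 48
f 46 48 32
f 47 29 49
f 47 49 48
f 48 49 50
f 48 50 32
f 49 29 51
f 49 51 50
f 50 51 52
f 50 52 32
f 51 29 53
f 51 53 52
f 52 53 54
f 52 54 32
f 53 29 55
f 53 55 54
f 54 55 56
f 54 56 32
f 55 29 30
f 55 30 56
f 56 30 31
f 56 31 32



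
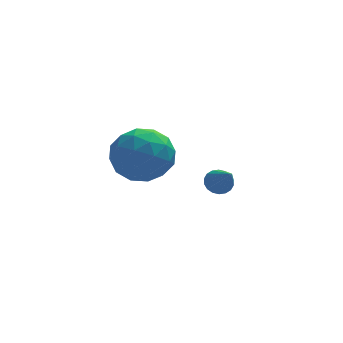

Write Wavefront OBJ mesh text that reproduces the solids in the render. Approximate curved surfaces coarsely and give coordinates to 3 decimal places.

v -1.877 -0.315 4.071
v -1.143 -0.812 4.763
v -1.997 -1.848 3.097
v -1.263 -2.345 3.789
v -2.294 -2.085 4.156
v -2.22 -1.137 4.758
v -0.92 -1.523 3.102
v -0.846 -0.575 3.704
v -0.551 -1.558 4.165
v -1.4 -1.906 4.816
v -1.74 -0.754 3.044
v -2.589 -1.102 3.695
v -1.5 -0.429 4.502
v -1.64 -2.231 3.358
v -2.246 -2.078 3.573
v -1.815 -2.37 3.98
v -2.133 -0.62 4.499
v -1.701 -0.912 4.906
v -2.378 -1.66 4.549
v -1.439 -1.748 2.954
v -1.007 -2.04 3.361
v -1.325 -0.29 3.88
v -0.894 -0.582 4.287
v -0.762 -1 3.311
v -0.72 -1.16 4.558
v -0.791 -2.061 3.985
v -0.589 -1.578 3.581
v -0.546 -1.021 3.935
v -1.219 -1.364 4.94
v -1.29 -2.265 4.368
v -1.896 -2.112 4.583
v -1.852 -1.555 4.937
v -0.872 -1.803 4.589
v -1.85 -0.395 3.492
v -1.921 -1.296 2.92
v -1.288 -1.105 2.923
v -1.244 -0.548 3.277
v -2.349 -0.599 3.875
v -2.42 -1.5 3.302
v -2.594 -1.639 3.925
v -2.551 -1.082 4.279
v -2.268 -0.857 3.271
v 1.478 2.738 0.144
v 1.866 2.541 -0.175
v 1.742 1.562 1.196
v 1.986 2.694 -0.033
v 2.005 2.856 0.143
v 1.919 2.995 0.32
v 1.747 3.083 0.462
v 1.521 3.102 0.541
v 1.286 3.05 0.541
v 1.089 2.936 0.463
v 0.97 2.783 0.322
v 0.951 2.621 0.146
v 1.036 2.482 -0.031
v 1.209 2.394 -0.173
v 1.435 2.374 -0.252
v 1.669 2.427 -0.253
f 1 38 17
f 38 12 41
f 17 41 6
f 38 41 17
f 1 17 13
f 17 6 18
f 13 18 2
f 17 18 13
f 1 13 22
f 13 2 23
f 22 23 8
f 13 23 22
f 1 22 34
f 22 8 37
f 34 37 11
f 22 37 34
f 1 34 38
f 34 11 42
f 38 42 12
f 34 42 38
f 2 18 29
f 18 6 32
f 29 32 10
f 18 32 29
f 6 41 19
f 41 12 40
f 19 40 5
f 41 40 19
f 12 42 39
f 42 11 35
f 39 35 3
f 42 35 39
f 11 37 36
f 37 8 24
f 36 24 7
f 37 24 36
f 8 23 28
f 23 2 25
f 28 25 9
f 23 25 28
f 4 30 16
f 30 10 31
f 16 31 5
f 30 31 16
f 4 16 14
f 16 5 15
f 14 15 3
f 16 15 14
f 4 14 21
f 14 3 20
f 21 20 7
f 14 20 21
f 4 21 26
f 21 7 27
f 26 27 9
f 21 27 26
f 4 26 30
f 26 9 33
f 30 33 10
f 26 33 30
f 5 31 19
f 31 10 32
f 19 32 6
f 31 32 19
f 3 15 39
f 15 5 40
f 39 40 12
f 15 40 39
f 7 20 36
f 20 3 35
f 36 35 11
f 20 35 36
f 9 27 28
f 27 7 24
f 28 24 8
f 27 24 28
f 10 33 29
f 33 9 25
f 29 25 2
f 33 25 29
f 44 43 46
f 44 46 45
f 46 43 47
f 46 47 45
f 47 43 48
f 47 48 45
f 48 43 49
f 48 49 45
f 49 43 50
f 49 50 45
f 50 43 51
f 50 51 45
f 51 43 52
f 51 52 45
f 52 43 53
f 52 53 45
f 53 43 54
f 53 54 45
f 54 43 55
f 54 55 45
f 55 43 56
f 55 56 45
f 56 43 57
f 56 57 45
f 57 43 58
f 57 58 45
f 58 43 44
f 58 44 45



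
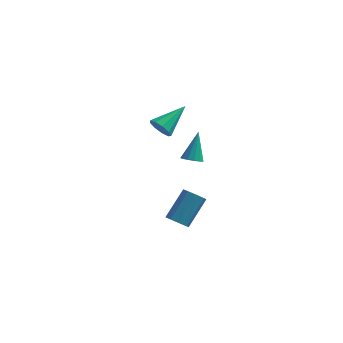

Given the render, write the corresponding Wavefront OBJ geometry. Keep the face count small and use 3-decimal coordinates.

v 1.264 2.275 -0.806
v 1.893 2.038 -1.114
v 2.256 3.725 0.106
v 1.671 2.379 -1.415
v 1.258 2.671 -1.43
v 0.848 2.778 -1.154
v 0.632 2.649 -0.714
v 0.712 2.345 -0.317
v 1.05 2.008 -0.149
v 1.488 1.796 -0.288
v 1.821 1.807 -0.669
v 3.636 -4.219 -2.843
v 4.167 -4.584 -2.754
v 4.776 -3.385 -1.469
v 4.244 -3.021 -1.557
v 4.241 -4.281 -3.072
v 4.849 -3.082 -1.787
v 4.032 -3.95 -3.282
v 4.64 -2.751 -1.997
v 3.637 -3.744 -3.286
v 4.246 -2.546 -2.001
v 3.242 -3.762 -3.083
v 3.851 -2.563 -1.798
v 3.031 -3.993 -2.768
v 3.64 -2.794 -1.482
v 3.103 -4.33 -2.487
v 3.712 -3.131 -1.202
v 3.424 -4.616 -2.373
v 4.033 -3.417 -1.088
v 3.844 -4.716 -2.478
v 4.453 -3.517 -1.193
v 3.074 1.73 -2.573
v 3.565 1.412 -2.403
v 3.186 2.71 -1.067
v 3.681 1.679 -2.585
v 3.604 1.962 -2.764
v 3.359 2.172 -2.882
v 3.023 2.242 -2.902
v 2.703 2.149 -2.817
v 2.501 1.923 -2.655
v 2.48 1.636 -2.467
v 2.648 1.379 -2.313
v 2.951 1.234 -2.241
v 3.293 1.246 -2.274
f 2 1 4
f 2 4 3
f 4 1 5
f 4 5 3
f 5 1 6
f 5 6 3
f 6 1 7
f 6 7 3
f 7 1 8
f 7 8 3
f 8 1 9
f 8 9 3
f 9 1 10
f 9 10 3
f 10 1 11
f 10 11 3
f 11 1 2
f 11 2 3
f 13 12 16
f 13 16 14
f 14 16 17
f 14 17 15
f 16 12 18
f 16 18 17
f 17 18 19
f 17 19 15
f 18 12 20
f 18 20 19
f 19 20 21
f 19 21 15
f 20 12 22
f 20 22 21
f 21 22 23
f 21 23 15
f 22 12 24
f 22 24 23
f 23 24 25
f 23 25 15
f 24 12 26
f 24 26 25
f 25 26 27
f 25 27 15
f 26 12 28
f 26 28 27
f 27 28 29
f 27 29 15
f 28 12 30
f 28 30 29
f 29 30 31
f 29 31 15
f 30 12 13
f 30 13 31
f 31 13 14
f 31 14 15
f 33 32 35
f 33 35 34
f 35 32 36
f 35 36 34
f 36 32 37
f 36 37 34
f 37 32 38
f 37 38 34
f 38 32 39
f 38 39 34
f 39 32 40
f 39 40 34
f 40 32 41
f 40 41 34
f 41 32 42
f 41 42 34
f 42 32 43
f 42 43 34
f 43 32 44
f 43 44 34
f 44 32 33
f 44 33 34



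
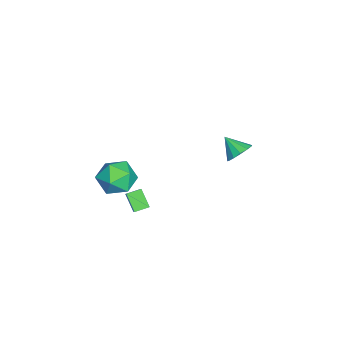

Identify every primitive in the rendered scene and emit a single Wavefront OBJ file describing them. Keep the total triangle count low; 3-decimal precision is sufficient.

v 3.026 -2.45 1.724
v 4.159 -2.093 1.759
v 3.441 -3.627 0.261
v 4.574 -3.27 0.296
v 4.131 -3.927 1.181
v 3.874 -3.2 2.085
v 3.726 -2.52 -0.065
v 3.469 -1.793 0.839
v 4.591 -2.137 0.653
v 4.842 -3.006 1.423
v 2.758 -2.714 0.597
v 3.009 -3.583 1.367
v 1.692 -2.363 -3.812
v 1 -2.908 -2.968
v 1.342 -1.614 -3.617
v 0.65 -2.159 -2.772
v 2.99 -2.081 -2.568
v 2.298 -2.626 -1.723
v 2.64 -1.332 -2.372
v 1.948 -1.877 -1.528
v -3.363 2.813 -2.57
v -3.046 3.262 -1.882
v -3.917 1.887 -1.71
v -3.497 3.447 -1.974
v -3.905 3.43 -2.255
v -4.141 3.218 -2.636
v -4.13 2.877 -2.996
v -3.875 2.516 -3.22
v -3.458 2.249 -3.239
v -3.01 2.162 -3.045
v -2.674 2.281 -2.7
v -2.557 2.569 -2.314
v -2.696 2.934 -2.009
f 1 12 6
f 1 6 2
f 1 2 8
f 1 8 11
f 1 11 12
f 2 6 10
f 6 12 5
f 12 11 3
f 11 8 7
f 8 2 9
f 4 10 5
f 4 5 3
f 4 3 7
f 4 7 9
f 4 9 10
f 5 10 6
f 3 5 12
f 7 3 11
f 9 7 8
f 10 9 2
f 14 16 13
f 17 14 13
f 13 16 15
f 15 17 13
f 14 20 16
f 18 14 17
f 18 20 14
f 16 20 15
f 19 17 15
f 15 20 19
f 19 18 17
f 20 18 19
f 22 21 24
f 22 24 23
f 24 21 25
f 24 25 23
f 25 21 26
f 25 26 23
f 26 21 27
f 26 27 23
f 27 21 28
f 27 28 23
f 28 21 29
f 28 29 23
f 29 21 30
f 29 30 23
f 30 21 31
f 30 31 23
f 31 21 32
f 31 32 23
f 32 21 33
f 32 33 23
f 33 21 22
f 33 22 23



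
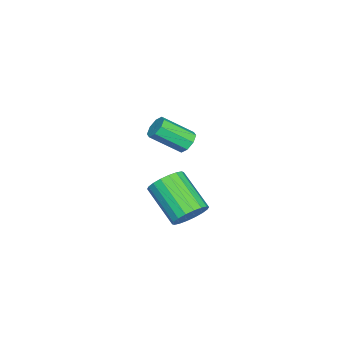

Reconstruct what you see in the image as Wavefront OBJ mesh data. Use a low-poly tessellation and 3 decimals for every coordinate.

v -1.656 -1.78 -3.841
v -1.246 -1.527 -3.191
v -2.193 -2.827 -2.088
v -2.604 -3.08 -2.739
v -1.537 -1.314 -3.19
v -2.484 -2.614 -2.087
v -1.851 -1.194 -3.318
v -2.799 -2.493 -2.215
v -2.127 -1.189 -3.55
v -3.075 -2.489 -2.447
v -2.31 -1.302 -3.839
v -3.257 -2.601 -2.736
v -2.363 -1.509 -4.129
v -3.311 -2.809 -3.026
v -2.277 -1.77 -4.362
v -3.224 -3.07 -3.259
v -2.067 -2.033 -4.492
v -3.014 -3.333 -3.389
v -1.776 -2.246 -4.493
v -2.723 -3.546 -3.39
v -1.461 -2.367 -4.365
v -2.409 -3.666 -3.262
v -1.185 -2.371 -4.133
v -2.133 -3.671 -3.03
v -1.003 -2.259 -3.844
v -1.95 -3.558 -2.741
v -0.949 -2.051 -3.554
v -1.897 -3.351 -2.451
v -1.036 -1.79 -3.321
v -1.983 -3.09 -2.218
v -1.333 -1.816 0.561
v -1.01 -1.495 0.832
v -0.625 -2.623 1.71
v -0.947 -2.944 1.439
v -1.385 -1.504 0.986
v -1 -2.631 1.864
v -1.73 -1.695 0.891
v -1.345 -2.823 1.768
v -1.842 -1.958 0.602
v -1.457 -3.086 1.48
v -1.655 -2.137 0.29
v -1.27 -3.265 1.168
v -1.28 -2.129 0.136
v -0.895 -3.256 1.014
v -0.935 -1.937 0.232
v -0.55 -3.065 1.109
v -0.823 -1.674 0.52
v -0.438 -2.802 1.398
f 2 1 5
f 2 5 3
f 3 5 6
f 3 6 4
f 5 1 7
f 5 7 6
f 6 7 8
f 6 8 4
f 7 1 9
f 7 9 8
f 8 9 10
f 8 10 4
f 9 1 11
f 9 11 10
f 10 11 12
f 10 12 4
f 11 1 13
f 11 13 12
f 12 13 14
f 12 14 4
f 13 1 15
f 13 15 14
f 14 15 16
f 14 16 4
f 15 1 17
f 15 17 16
f 16 17 18
f 16 18 4
f 17 1 19
f 17 19 18
f 18 19 20
f 18 20 4
f 19 1 21
f 19 21 20
f 20 21 22
f 20 22 4
f 21 1 23
f 21 23 22
f 22 23 24
f 22 24 4
f 23 1 25
f 23 25 24
f 24 25 26
f 24 26 4
f 25 1 27
f 25 27 26
f 26 27 28
f 26 28 4
f 27 1 29
f 27 29 28
f 28 29 30
f 28 30 4
f 29 1 2
f 29 2 30
f 30 2 3
f 30 3 4
f 32 31 35
f 32 35 33
f 33 35 36
f 33 36 34
f 35 31 37
f 35 37 36
f 36 37 38
f 36 38 34
f 37 31 39
f 37 39 38
f 38 39 40
f 38 40 34
f 39 31 41
f 39 41 40
f 40 41 42
f 40 42 34
f 41 31 43
f 41 43 42
f 42 43 44
f 42 44 34
f 43 31 45
f 43 45 44
f 44 45 46
f 44 46 34
f 45 31 47
f 45 47 46
f 46 47 48
f 46 48 34
f 47 31 32
f 47 32 48
f 48 32 33
f 48 33 34



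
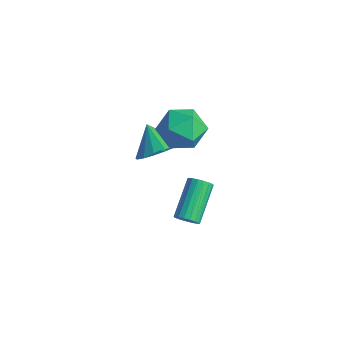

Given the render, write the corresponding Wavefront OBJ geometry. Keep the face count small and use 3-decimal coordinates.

v 4.154 -1.057 2.453
v 4.594 -1.002 2.703
v 3.847 0.253 3.738
v 3.406 0.197 3.487
v 4.613 -0.851 2.535
v 3.865 0.404 3.569
v 4.541 -0.742 2.349
v 3.793 0.513 3.384
v 4.392 -0.695 2.185
v 3.644 0.56 3.219
v 4.196 -0.719 2.073
v 3.448 0.535 3.108
v 3.991 -0.811 2.037
v 3.244 0.444 3.071
v 3.819 -0.952 2.083
v 3.071 0.303 3.117
v 3.713 -1.113 2.202
v 2.966 0.142 3.237
v 3.695 -1.264 2.371
v 2.947 -0.009 3.405
v 3.767 -1.373 2.556
v 3.019 -0.118 3.591
v 3.916 -1.42 2.721
v 3.168 -0.165 3.755
v 4.112 -1.395 2.832
v 3.364 -0.141 3.867
v 4.316 -1.304 2.869
v 3.569 -0.049 3.903
v 4.489 -1.163 2.823
v 3.741 0.092 3.857
v -0.575 1.867 3.533
v 0.09 2.489 4.139
v 0.77 0.771 3.181
v 1.435 1.393 3.787
v 0.642 0.812 4.267
v -0.189 1.489 4.484
v 1.049 1.771 2.836
v 0.218 2.448 3.053
v 1.094 2.429 3.708
v 0.842 1.837 4.592
v 0.018 1.423 2.728
v -0.234 0.831 3.612
v -0.981 1.615 1.169
v -0.228 1.363 1.871
v -1.899 1.665 2.171
v -0.216 1.87 1.857
v -0.379 2.319 1.685
v -0.681 2.606 1.395
v -1.051 2.667 1.054
v -1.405 2.486 0.738
v -1.662 2.106 0.521
v -1.763 1.614 0.453
v -1.685 1.122 0.549
v -1.445 0.743 0.786
v -1.1 0.564 1.112
v -0.727 0.626 1.45
v -0.412 0.914 1.724
f 2 1 5
f 2 5 3
f 3 5 6
f 3 6 4
f 5 1 7
f 5 7 6
f 6 7 8
f 6 8 4
f 7 1 9
f 7 9 8
f 8 9 10
f 8 10 4
f 9 1 11
f 9 11 10
f 10 11 12
f 10 12 4
f 11 1 13
f 11 13 12
f 12 13 14
f 12 14 4
f 13 1 15
f 13 15 14
f 14 15 16
f 14 16 4
f 15 1 17
f 15 17 16
f 16 17 18
f 16 18 4
f 17 1 19
f 17 19 18
f 18 19 20
f 18 20 4
f 19 1 21
f 19 21 20
f 20 21 22
f 20 22 4
f 21 1 23
f 21 23 22
f 22 23 24
f 22 24 4
f 23 1 25
f 23 25 24
f 24 25 26
f 24 26 4
f 25 1 27
f 25 27 26
f 26 27 28
f 26 28 4
f 27 1 29
f 27 29 28
f 28 29 30
f 28 30 4
f 29 1 2
f 29 2 30
f 30 2 3
f 30 3 4
f 31 42 36
f 31 36 32
f 31 32 38
f 31 38 41
f 31 41 42
f 32 36 40
f 36 42 35
f 42 41 33
f 41 38 37
f 38 32 39
f 34 40 35
f 34 35 33
f 34 33 37
f 34 37 39
f 34 39 40
f 35 40 36
f 33 35 42
f 37 33 41
f 39 37 38
f 40 39 32
f 44 43 46
f 44 46 45
f 46 43 47
f 46 47 45
f 47 43 48
f 47 48 45
f 48 43 49
f 48 49 45
f 49 43 50
f 49 50 45
f 50 43 51
f 50 51 45
f 51 43 52
f 51 52 45
f 52 43 53
f 52 53 45
f 53 43 54
f 53 54 45
f 54 43 55
f 54 55 45
f 55 43 56
f 55 56 45
f 56 43 57
f 56 57 45
f 57 43 44
f 57 44 45



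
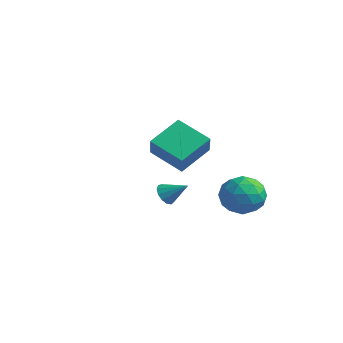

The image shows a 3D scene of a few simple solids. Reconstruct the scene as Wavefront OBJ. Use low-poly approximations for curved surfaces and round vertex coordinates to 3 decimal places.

v 2.326 0.963 -1.527
v 2.997 1.916 -1.596
v 3.743 0.024 -0.704
v 4.414 0.977 -0.773
v 3.5 0.958 -0.048
v 2.624 1.539 -0.557
v 4.116 0.401 -1.743
v 3.24 0.982 -2.252
v 4.103 1.568 -1.73
v 3.722 1.913 -0.682
v 3.018 0.027 -1.618
v 2.637 0.372 -0.57
v 2.537 1.522 -1.634
v 4.203 0.418 -0.666
v 3.665 0.407 -0.24
v 4.06 0.967 -0.28
v 2.318 1.3 -1.023
v 2.712 1.86 -1.063
v 3.008 1.297 -0.153
v 4.028 0.08 -1.237
v 4.422 0.64 -1.277
v 2.68 0.973 -2.02
v 3.075 1.533 -2.06
v 3.732 0.643 -2.147
v 3.582 1.878 -1.753
v 4.415 1.326 -1.269
v 4.24 0.988 -1.84
v 3.725 1.329 -2.139
v 3.358 2.08 -1.137
v 4.191 1.528 -0.653
v 3.653 1.517 -0.227
v 3.139 1.858 -0.526
v 4.008 1.876 -1.215
v 2.549 0.412 -1.647
v 3.382 -0.14 -1.163
v 3.601 0.082 -1.774
v 3.087 0.423 -2.073
v 2.325 0.614 -1.031
v 3.158 0.062 -0.547
v 3.015 0.611 -0.161
v 2.5 0.952 -0.46
v 2.732 0.064 -1.085
v 2.796 -3.98 3.303
v 2.805 -2.384 4.197
v 2.133 -3.419 2.309
v 2.142 -1.823 3.203
v 4.378 -3.537 2.497
v 4.387 -1.941 3.391
v 3.715 -2.976 1.503
v 3.724 -1.38 2.397
v -1.978 0.984 -2.84
v -1.526 0.67 -3.223
v -0.982 1.516 -2.1
v -1.587 1.007 -3.383
v -1.771 1.336 -3.371
v -2.022 1.553 -3.191
v -2.258 1.59 -2.899
v -2.406 1.434 -2.588
v -2.417 1.136 -2.357
v -2.29 0.789 -2.28
v -2.063 0.504 -2.38
v -1.81 0.372 -2.626
v -1.609 0.434 -2.94
f 1 38 17
f 38 12 41
f 17 41 6
f 38 41 17
f 1 17 13
f 17 6 18
f 13 18 2
f 17 18 13
f 1 13 22
f 13 2 23
f 22 23 8
f 13 23 22
f 1 22 34
f 22 8 37
f 34 37 11
f 22 37 34
f 1 34 38
f 34 11 42
f 38 42 12
f 34 42 38
f 2 18 29
f 18 6 32
f 29 32 10
f 18 32 29
f 6 41 19
f 41 12 40
f 19 40 5
f 41 40 19
f 12 42 39
f 42 11 35
f 39 35 3
f 42 35 39
f 11 37 36
f 37 8 24
f 36 24 7
f 37 24 36
f 8 23 28
f 23 2 25
f 28 25 9
f 23 25 28
f 4 30 16
f 30 10 31
f 16 31 5
f 30 31 16
f 4 16 14
f 16 5 15
f 14 15 3
f 16 15 14
f 4 14 21
f 14 3 20
f 21 20 7
f 14 20 21
f 4 21 26
f 21 7 27
f 26 27 9
f 21 27 26
f 4 26 30
f 26 9 33
f 30 33 10
f 26 33 30
f 5 31 19
f 31 10 32
f 19 32 6
f 31 32 19
f 3 15 39
f 15 5 40
f 39 40 12
f 15 40 39
f 7 20 36
f 20 3 35
f 36 35 11
f 20 35 36
f 9 27 28
f 27 7 24
f 28 24 8
f 27 24 28
f 10 33 29
f 33 9 25
f 29 25 2
f 33 25 29
f 44 46 43
f 47 44 43
f 43 46 45
f 45 47 43
f 44 50 46
f 48 44 47
f 48 50 44
f 46 50 45
f 49 47 45
f 45 50 49
f 49 48 47
f 50 48 49
f 52 51 54
f 52 54 53
f 54 51 55
f 54 55 53
f 55 51 56
f 55 56 53
f 56 51 57
f 56 57 53
f 57 51 58
f 57 58 53
f 58 51 59
f 58 59 53
f 59 51 60
f 59 60 53
f 60 51 61
f 60 61 53
f 61 51 62
f 61 62 53
f 62 51 63
f 62 63 53
f 63 51 52
f 63 52 53



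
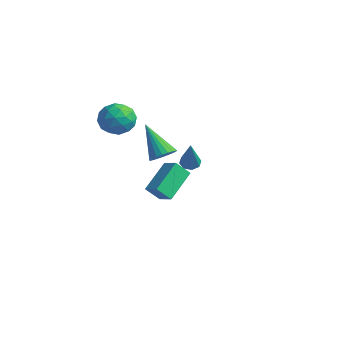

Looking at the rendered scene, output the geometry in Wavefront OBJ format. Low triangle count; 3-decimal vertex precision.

v -3.218 -0.399 2.994
v -2.274 -0.171 3.112
v -2.806 -1.629 2.088
v -1.862 -1.401 2.206
v -2.381 -1.742 2.961
v -2.635 -0.982 3.521
v -2.445 -0.818 1.679
v -2.699 -0.058 2.239
v -1.796 -0.429 2.299
v -1.757 -1 3.092
v -3.323 -0.8 2.108
v -3.284 -1.371 2.901
v -2.782 -0.177 3.133
v -2.298 -1.623 2.067
v -2.603 -1.824 2.511
v -2.048 -1.689 2.581
v -2.994 -0.654 3.373
v -2.44 -0.519 3.443
v -2.503 -1.443 3.354
v -2.64 -1.281 1.757
v -2.086 -1.146 1.827
v -3.032 -0.111 2.619
v -2.477 0.024 2.689
v -2.577 -0.357 1.846
v -1.947 -0.195 2.724
v -1.705 -0.918 2.191
v -2.047 -0.575 1.881
v -2.196 -0.128 2.211
v -1.924 -0.53 3.19
v -1.682 -1.253 2.658
v -1.986 -1.454 3.102
v -2.136 -1.007 3.431
v -1.643 -0.682 2.712
v -3.398 -0.547 2.542
v -3.156 -1.27 2.01
v -2.944 -0.793 1.769
v -3.094 -0.346 2.098
v -3.375 -0.882 3.009
v -3.133 -1.605 2.476
v -2.884 -1.672 2.989
v -3.033 -1.225 3.319
v -3.437 -1.118 2.488
v 2.238 -0.494 1.682
v 2.691 -0.349 1.528
v 3.002 -1.126 3.338
v 2.506 -0.074 1.719
v 2.164 -0.044 1.888
v 1.865 -0.278 1.936
v 1.785 -0.639 1.836
v 1.97 -0.914 1.646
v 2.312 -0.944 1.476
v 2.61 -0.71 1.428
v 1.068 -1.098 1.808
v 1.571 -0.949 2.256
v -0.248 -1.062 3.272
v 1.486 -0.688 2.173
v 1.328 -0.498 2.026
v 1.126 -0.412 1.842
v 0.914 -0.444 1.652
v 0.728 -0.59 1.489
v 0.601 -0.824 1.381
v 0.555 -1.105 1.346
v 0.598 -1.385 1.392
v 0.722 -1.615 1.509
v 0.906 -1.756 1.678
v 1.118 -1.784 1.869
v 1.321 -1.693 2.05
v 1.481 -1.499 2.189
v 1.57 -1.236 2.261
v -3.444 1.478 -3.54
v -3.906 3.083 -2.515
v -3.071 2.086 -4.324
v -3.533 3.692 -3.299
v -2.547 1.468 -3.121
v -3.009 3.074 -2.096
v -2.174 2.077 -3.905
v -2.636 3.682 -2.88
f 1 38 17
f 38 12 41
f 17 41 6
f 38 41 17
f 1 17 13
f 17 6 18
f 13 18 2
f 17 18 13
f 1 13 22
f 13 2 23
f 22 23 8
f 13 23 22
f 1 22 34
f 22 8 37
f 34 37 11
f 22 37 34
f 1 34 38
f 34 11 42
f 38 42 12
f 34 42 38
f 2 18 29
f 18 6 32
f 29 32 10
f 18 32 29
f 6 41 19
f 41 12 40
f 19 40 5
f 41 40 19
f 12 42 39
f 42 11 35
f 39 35 3
f 42 35 39
f 11 37 36
f 37 8 24
f 36 24 7
f 37 24 36
f 8 23 28
f 23 2 25
f 28 25 9
f 23 25 28
f 4 30 16
f 30 10 31
f 16 31 5
f 30 31 16
f 4 16 14
f 16 5 15
f 14 15 3
f 16 15 14
f 4 14 21
f 14 3 20
f 21 20 7
f 14 20 21
f 4 21 26
f 21 7 27
f 26 27 9
f 21 27 26
f 4 26 30
f 26 9 33
f 30 33 10
f 26 33 30
f 5 31 19
f 31 10 32
f 19 32 6
f 31 32 19
f 3 15 39
f 15 5 40
f 39 40 12
f 15 40 39
f 7 20 36
f 20 3 35
f 36 35 11
f 20 35 36
f 9 27 28
f 27 7 24
f 28 24 8
f 27 24 28
f 10 33 29
f 33 9 25
f 29 25 2
f 33 25 29
f 44 43 46
f 44 46 45
f 46 43 47
f 46 47 45
f 47 43 48
f 47 48 45
f 48 43 49
f 48 49 45
f 49 43 50
f 49 50 45
f 50 43 51
f 50 51 45
f 51 43 52
f 51 52 45
f 52 43 44
f 52 44 45
f 54 53 56
f 54 56 55
f 56 53 57
f 56 57 55
f 57 53 58
f 57 58 55
f 58 53 59
f 58 59 55
f 59 53 60
f 59 60 55
f 60 53 61
f 60 61 55
f 61 53 62
f 61 62 55
f 62 53 63
f 62 63 55
f 63 53 64
f 63 64 55
f 64 53 65
f 64 65 55
f 65 53 66
f 65 66 55
f 66 53 67
f 66 67 55
f 67 53 68
f 67 68 55
f 68 53 69
f 68 69 55
f 69 53 54
f 69 54 55
f 71 73 70
f 74 71 70
f 70 73 72
f 72 74 70
f 71 77 73
f 75 71 74
f 75 77 71
f 73 77 72
f 76 74 72
f 72 77 76
f 76 75 74
f 77 75 76



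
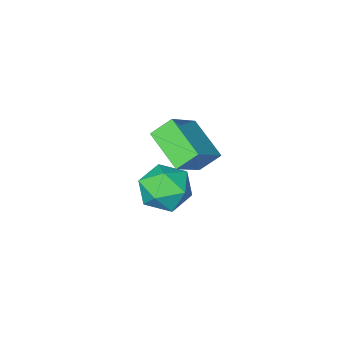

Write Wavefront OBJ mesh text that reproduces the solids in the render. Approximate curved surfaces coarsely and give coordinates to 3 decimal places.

v -2.806 -2.181 -0.954
v -2.143 -2.42 0.054
v -3.977 -3.74 -0.554
v -3.314 -3.979 0.454
v -4.022 -2.974 0.407
v -3.298 -2.01 0.16
v -2.822 -4.15 -0.66
v -2.098 -3.186 -0.907
v -2.153 -3.637 0.236
v -2.895 -2.91 0.896
v -3.225 -3.25 -1.396
v -3.967 -2.523 -0.736
v -4.053 -0.654 3.135
v -4.036 -2.446 3.955
v -2.627 -0.108 4.298
v -2.61 -1.899 5.118
v -3.29 -1.001 2.362
v -3.273 -2.792 3.182
v -1.864 -0.454 3.525
v -1.847 -2.246 4.345
f 1 12 6
f 1 6 2
f 1 2 8
f 1 8 11
f 1 11 12
f 2 6 10
f 6 12 5
f 12 11 3
f 11 8 7
f 8 2 9
f 4 10 5
f 4 5 3
f 4 3 7
f 4 7 9
f 4 9 10
f 5 10 6
f 3 5 12
f 7 3 11
f 9 7 8
f 10 9 2
f 14 16 13
f 17 14 13
f 13 16 15
f 15 17 13
f 14 20 16
f 18 14 17
f 18 20 14
f 16 20 15
f 19 17 15
f 15 20 19
f 19 18 17
f 20 18 19



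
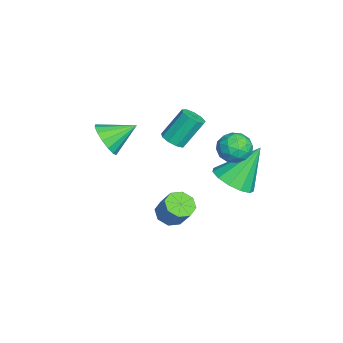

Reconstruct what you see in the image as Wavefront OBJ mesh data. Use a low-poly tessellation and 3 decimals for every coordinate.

v 0.937 -3.643 -0.726
v 1.375 -3.95 0.01
v 0.623 -2.337 0.006
v 1.704 -3.729 -0.244
v 1.827 -3.484 -0.628
v 1.712 -3.283 -1.038
v 1.389 -3.178 -1.364
v 0.944 -3.198 -1.519
v 0.498 -3.337 -1.462
v 0.169 -3.558 -1.207
v 0.046 -3.802 -0.824
v 0.162 -4.004 -0.414
v 0.485 -4.109 -0.088
v 0.929 -4.089 0.068
v 2.617 -0.851 -4.111
v 3.111 -1.36 -4.148
v 3.638 -0.917 -3.165
v 3.143 -0.409 -3.129
v 3.251 -0.913 -4.424
v 3.778 -0.47 -3.441
v 3.019 -0.43 -4.517
v 3.546 0.012 -3.534
v 2.552 -0.194 -4.373
v 3.079 0.248 -3.39
v 2.122 -0.343 -4.075
v 2.649 0.1 -3.092
v 1.982 -0.79 -3.799
v 2.509 -0.347 -2.816
v 2.214 -1.272 -3.706
v 2.741 -0.83 -2.723
v 2.681 -1.508 -3.85
v 3.208 -1.066 -2.867
v 2.576 1.751 -1.978
v 3.281 2.459 -2.228
v 2.064 2.869 -0.262
v 2.786 2.623 -2.483
v 2.225 2.511 -2.577
v 1.774 2.158 -2.481
v 1.579 1.675 -2.225
v 1.699 1.217 -1.89
v 2.098 0.928 -1.583
v 2.649 0.901 -1.401
v 3.176 1.143 -1.402
v 3.513 1.579 -1.586
v 3.552 2.069 -1.894
v 0.966 -0.801 -0.671
v 1.478 -0.98 -0.413
v 1.125 -0.118 0.888
v 0.614 0.061 0.631
v 1.541 -0.634 -0.625
v 1.188 0.228 0.676
v 1.335 -0.366 -0.859
v 0.982 0.496 0.442
v 0.956 -0.302 -1.004
v 0.604 0.56 0.297
v 0.583 -0.471 -0.993
v 0.23 0.391 0.308
v 0.388 -0.795 -0.831
v 0.036 0.067 0.47
v 0.465 -1.121 -0.594
v 0.112 -0.259 0.707
v 0.776 -1.298 -0.393
v 0.423 -0.436 0.908
v 1.176 -1.242 -0.322
v 0.823 -0.38 0.979
v 3.527 2.064 1.64
v 4.295 2.251 1.524
v 3.545 1.329 0.576
v 4.313 1.516 0.46
v 4.104 1.053 1.076
v 4.092 1.507 1.734
v 3.748 2.073 0.366
v 3.736 2.527 1.024
v 4.431 2.257 0.736
v 4.651 1.626 1.175
v 3.189 1.954 0.925
v 3.409 1.323 1.364
v 3.909 2.222 1.675
v 3.931 1.358 0.425
v 3.807 1.086 0.787
v 4.259 1.196 0.719
v 3.79 1.785 1.799
v 4.242 1.895 1.731
v 4.129 1.19 1.468
v 3.598 1.685 0.369
v 4.05 1.795 0.301
v 3.581 2.384 1.381
v 4.033 2.494 1.313
v 3.711 2.39 0.632
v 4.441 2.335 1.144
v 4.452 1.903 0.519
v 4.119 2.231 0.464
v 4.113 2.497 0.85
v 4.57 1.965 1.402
v 4.581 1.533 0.777
v 4.458 1.261 1.139
v 4.451 1.527 1.526
v 4.651 1.968 0.939
v 3.259 2.047 1.323
v 3.27 1.615 0.698
v 3.389 2.053 0.574
v 3.382 2.319 0.961
v 3.388 1.677 1.581
v 3.399 1.245 0.956
v 3.727 1.083 1.25
v 3.721 1.349 1.636
v 3.189 1.612 1.161
f 2 1 4
f 2 4 3
f 4 1 5
f 4 5 3
f 5 1 6
f 5 6 3
f 6 1 7
f 6 7 3
f 7 1 8
f 7 8 3
f 8 1 9
f 8 9 3
f 9 1 10
f 9 10 3
f 10 1 11
f 10 11 3
f 11 1 12
f 11 12 3
f 12 1 13
f 12 13 3
f 13 1 14
f 13 14 3
f 14 1 2
f 14 2 3
f 16 15 19
f 16 19 17
f 17 19 20
f 17 20 18
f 19 15 21
f 19 21 20
f 20 21 22
f 20 22 18
f 21 15 23
f 21 23 22
f 22 23 24
f 22 24 18
f 23 15 25
f 23 25 24
f 24 25 26
f 24 26 18
f 25 15 27
f 25 27 26
f 26 27 28
f 26 28 18
f 27 15 29
f 27 29 28
f 28 29 30
f 28 30 18
f 29 15 31
f 29 31 30
f 30 31 32
f 30 32 18
f 31 15 16
f 31 16 32
f 32 16 17
f 32 17 18
f 34 33 36
f 34 36 35
f 36 33 37
f 36 37 35
f 37 33 38
f 37 38 35
f 38 33 39
f 38 39 35
f 39 33 40
f 39 40 35
f 40 33 41
f 40 41 35
f 41 33 42
f 41 42 35
f 42 33 43
f 42 43 35
f 43 33 44
f 43 44 35
f 44 33 45
f 44 45 35
f 45 33 34
f 45 34 35
f 47 46 50
f 47 50 48
f 48 50 51
f 48 51 49
f 50 46 52
f 50 52 51
f 51 52 53
f 51 53 49
f 52 46 54
f 52 54 53
f 53 54 55
f 53 55 49
f 54 46 56
f 54 56 55
f 55 56 57
f 55 57 49
f 56 46 58
f 56 58 57
f 57 58 59
f 57 59 49
f 58 46 60
f 58 60 59
f 59 60 61
f 59 61 49
f 60 46 62
f 60 62 61
f 61 62 63
f 61 63 49
f 62 46 64
f 62 64 63
f 63 64 65
f 63 65 49
f 64 46 47
f 64 47 65
f 65 47 48
f 65 48 49
f 66 103 82
f 103 77 106
f 82 106 71
f 103 106 82
f 66 82 78
f 82 71 83
f 78 83 67
f 82 83 78
f 66 78 87
f 78 67 88
f 87 88 73
f 78 88 87
f 66 87 99
f 87 73 102
f 99 102 76
f 87 102 99
f 66 99 103
f 99 76 107
f 103 107 77
f 99 107 103
f 67 83 94
f 83 71 97
f 94 97 75
f 83 97 94
f 71 106 84
f 106 77 105
f 84 105 70
f 106 105 84
f 77 107 104
f 107 76 100
f 104 100 68
f 107 100 104
f 76 102 101
f 102 73 89
f 101 89 72
f 102 89 101
f 73 88 93
f 88 67 90
f 93 90 74
f 88 90 93
f 69 95 81
f 95 75 96
f 81 96 70
f 95 96 81
f 69 81 79
f 81 70 80
f 79 80 68
f 81 80 79
f 69 79 86
f 79 68 85
f 86 85 72
f 79 85 86
f 69 86 91
f 86 72 92
f 91 92 74
f 86 92 91
f 69 91 95
f 91 74 98
f 95 98 75
f 91 98 95
f 70 96 84
f 96 75 97
f 84 97 71
f 96 97 84
f 68 80 104
f 80 70 105
f 104 105 77
f 80 105 104
f 72 85 101
f 85 68 100
f 101 100 76
f 85 100 101
f 74 92 93
f 92 72 89
f 93 89 73
f 92 89 93
f 75 98 94
f 98 74 90
f 94 90 67
f 98 90 94

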